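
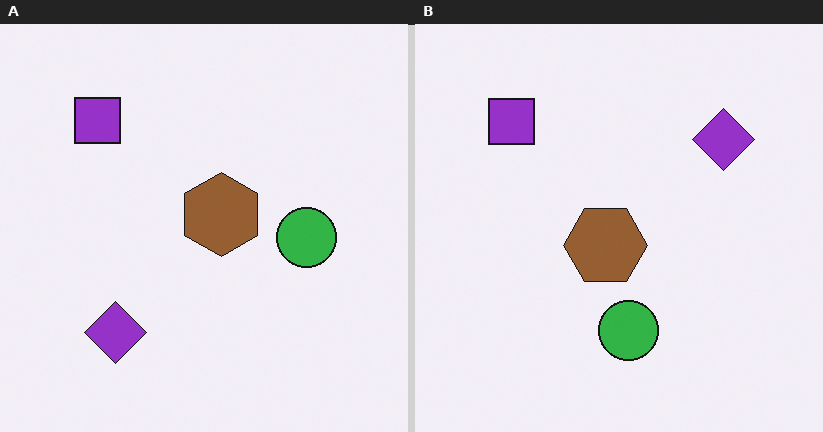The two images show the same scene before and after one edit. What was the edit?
This is the original image transposed (reflected across the top-left ↔ bottom-right diagonal).

Shapes have swapped their row and column positions — what was in the top-right is now in the bottom-left — a diagonal reflection.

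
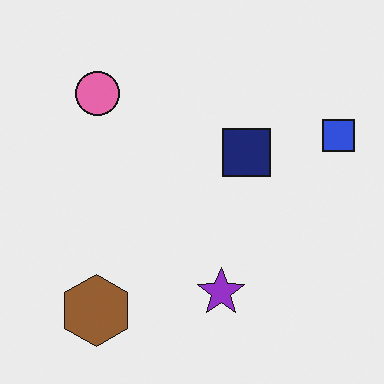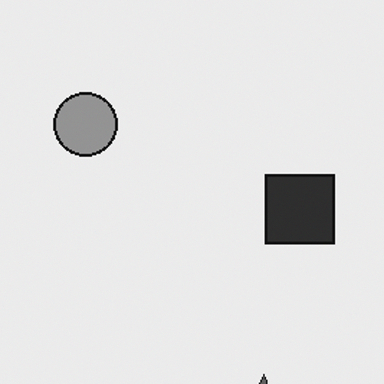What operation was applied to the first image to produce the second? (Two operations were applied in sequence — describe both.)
The second image is the first converted to grayscale, then cropped slightly and scaled back up.

All color is removed — every shape is now a shade of grey. The visible shapes are larger and the field of view is narrower; shapes near the original edges may be partly or wholly outside the frame — a crop-and-rescale.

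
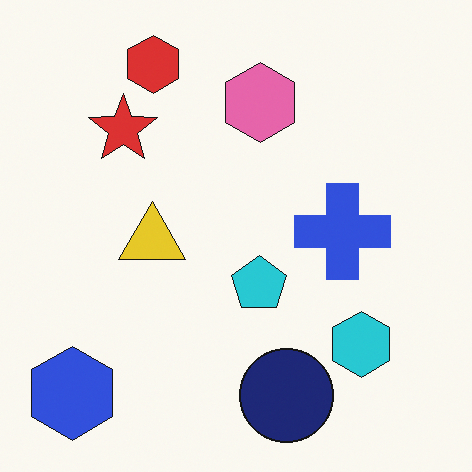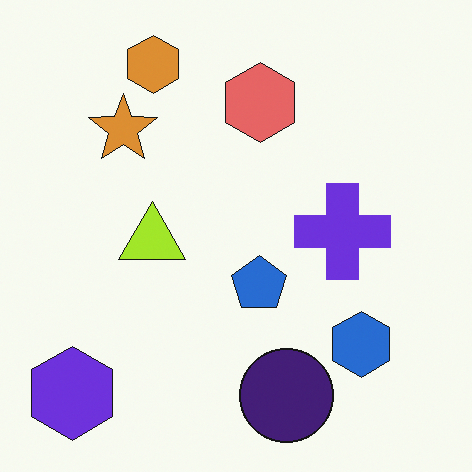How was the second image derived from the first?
It was hue-shifted by a small amount.

Every shape's color has rotated by the same amount around the hue wheel — a uniform hue shift.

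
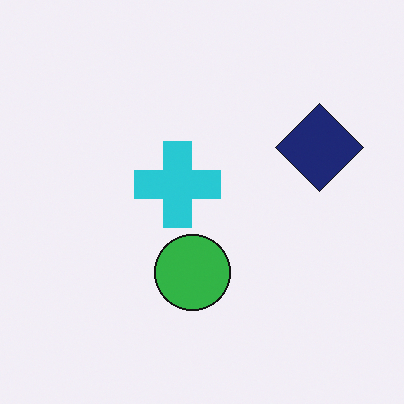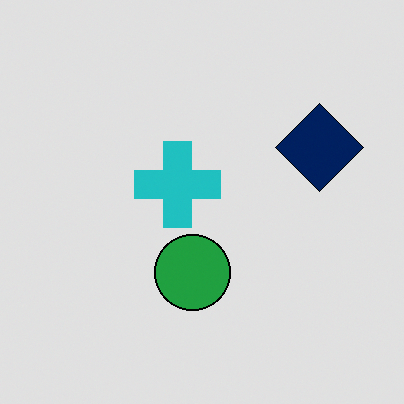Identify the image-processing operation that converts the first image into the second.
The second image is the first posterized to a reduced palette.

Each flat color has snapped to a coarser quantized level — most visibly, the near-white background has dropped to a flat grey.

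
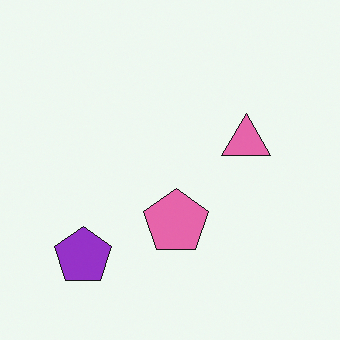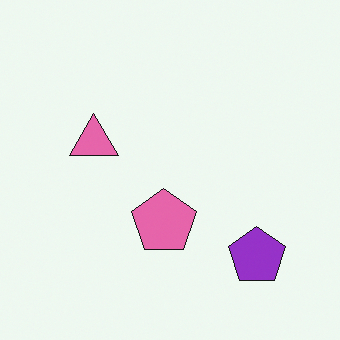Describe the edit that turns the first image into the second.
Flipped horizontally (left ↔ right).

The purple pentagon is in the bottom-left of the first image and the bottom-right of the second — shapes on opposite sides of the vertical midline have swapped in a mirror flip.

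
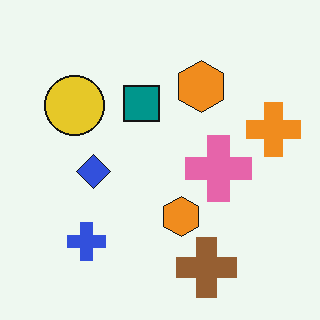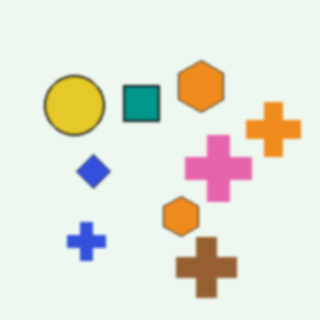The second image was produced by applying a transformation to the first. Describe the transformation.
The second image is the first lightly blurred.

Shape edges and outlines are uniformly softened across the whole image.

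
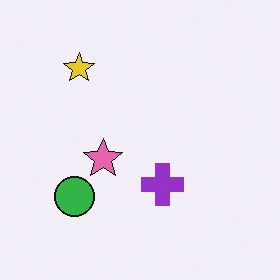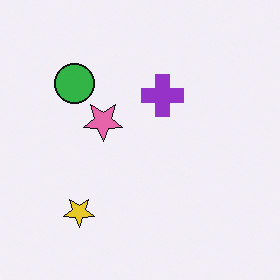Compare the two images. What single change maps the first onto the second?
Flipped vertically (top ↔ bottom).

The yellow star is in the top-left of the first image and the bottom-left of the second — shapes on opposite sides of the horizontal midline have swapped in a mirror flip.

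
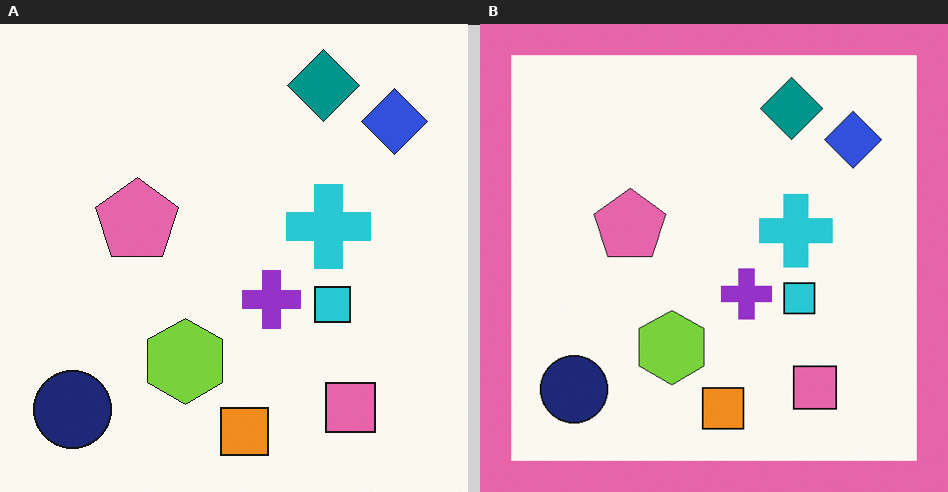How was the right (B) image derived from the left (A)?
It was framed with a pink border.

A solid pink frame runs around the edge of the right (B) image, with the content slightly shrunk inside it.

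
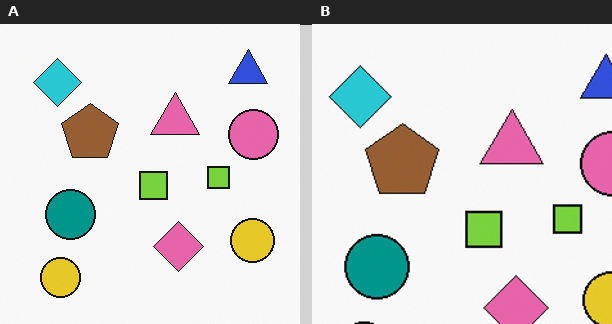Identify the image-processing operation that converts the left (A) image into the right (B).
The right (B) image is the left (A) cropped to a modestly smaller region and rescaled.

The visible shapes are larger and the field of view is narrower; shapes near the original edges may be partly or wholly outside the frame — a crop-and-rescale.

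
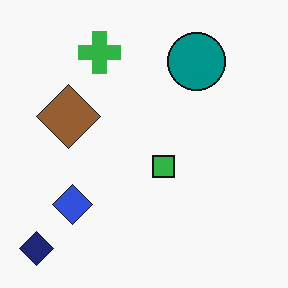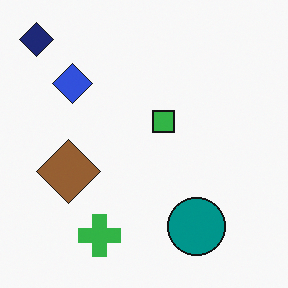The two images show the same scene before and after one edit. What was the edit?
The image was flipped vertically (top ↔ bottom).

The navy diamond is in the bottom-left of the first image and the top-left of the second — shapes on opposite sides of the horizontal midline have swapped in a mirror flip.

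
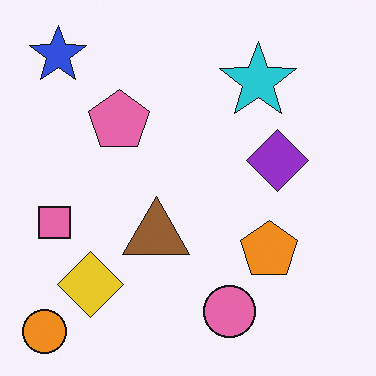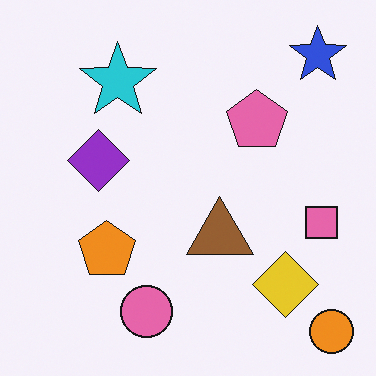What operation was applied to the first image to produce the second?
The transformation is: flipped horizontally (left ↔ right).

The orange circle is in the bottom-left of the first image and the bottom-right of the second — shapes on opposite sides of the vertical midline have swapped in a mirror flip.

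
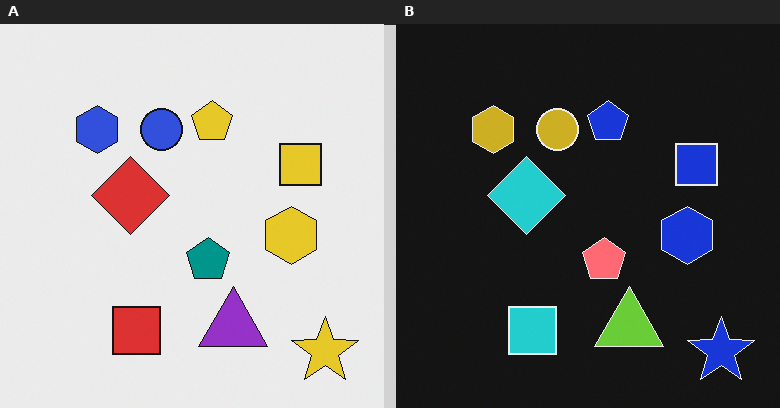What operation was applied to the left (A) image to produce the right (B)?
The image was color-inverted (negative).

The light background has become dark and every shape's color is its complement — a photographic negative.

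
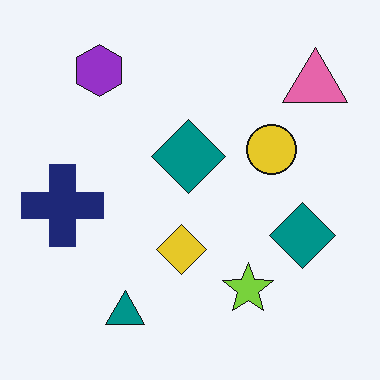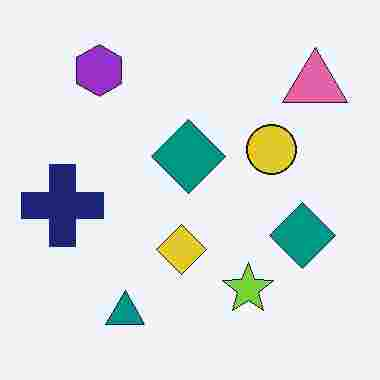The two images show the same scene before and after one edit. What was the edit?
It was degraded with heavy JPEG compression.

Blocky 8×8 compression artifacts appear around shape edges and the flat background shows ringing — characteristic JPEG degradation.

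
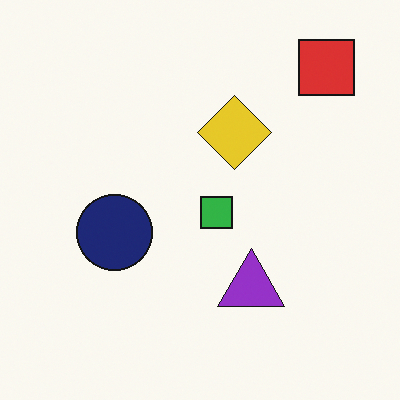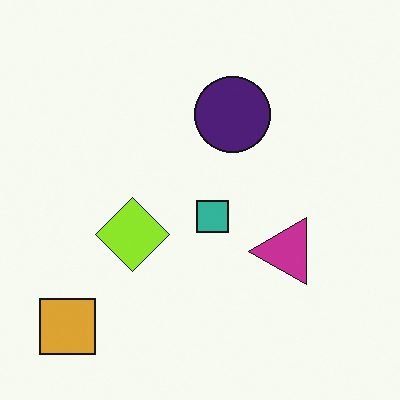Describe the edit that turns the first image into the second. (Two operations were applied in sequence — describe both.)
This is the original image transposed (reflected across the top-left ↔ bottom-right diagonal), then hue-shifted by a small amount.

Shapes have swapped their row and column positions — what was in the top-right is now in the bottom-left — a diagonal reflection. Every shape's color has rotated by the same amount around the hue wheel — a uniform hue shift.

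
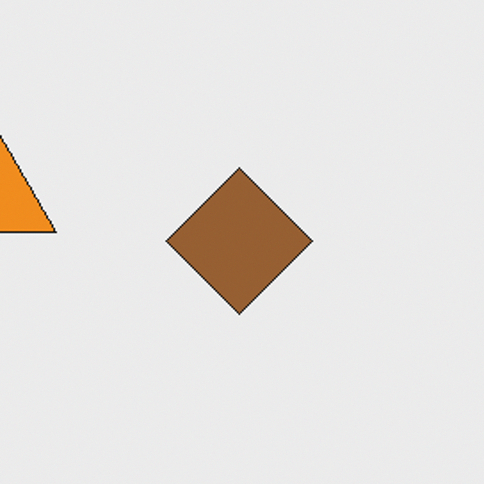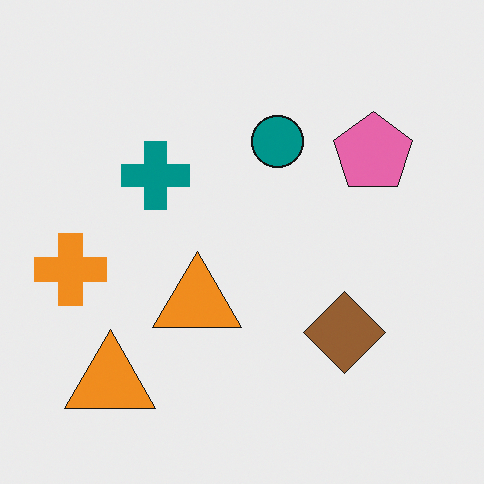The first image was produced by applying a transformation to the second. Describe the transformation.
It was cropped to a noticeably smaller region and rescaled.

The visible shapes are larger and the field of view is narrower; shapes near the original edges may be partly or wholly outside the frame — a crop-and-rescale.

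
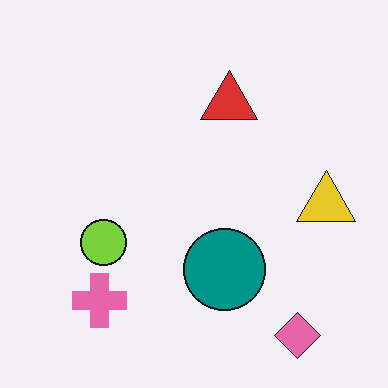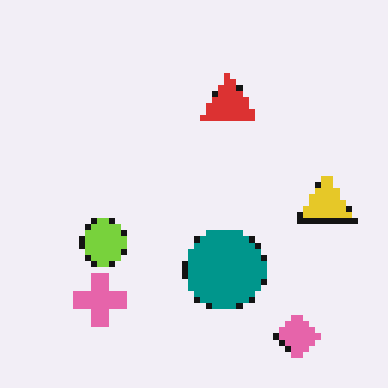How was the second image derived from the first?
The transformation is: moderately pixelated.

Shapes are reduced to large square blocks; fine edges and outlines are lost — a downscale-then-upscale (mosaic) effect.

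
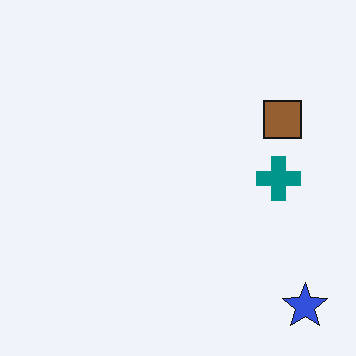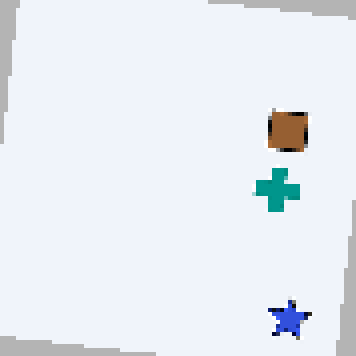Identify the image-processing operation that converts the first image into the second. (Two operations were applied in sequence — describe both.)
Rotated clockwise by a slight angle, then mildly pixelated.

Every shape is tilted by the same angle and the image corners show triangular fill wedges — a whole-image rotation by a non-right angle. Shapes are reduced to large square blocks; fine edges and outlines are lost — a downscale-then-upscale (mosaic) effect.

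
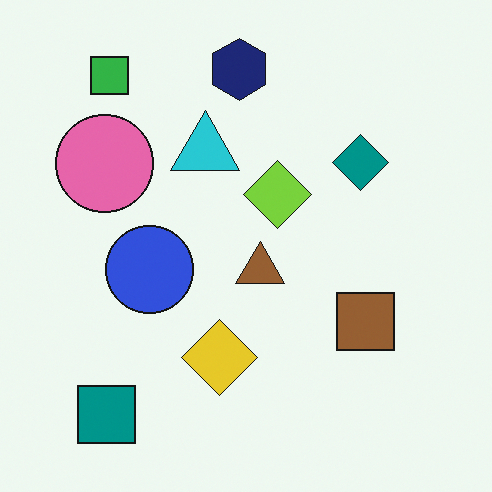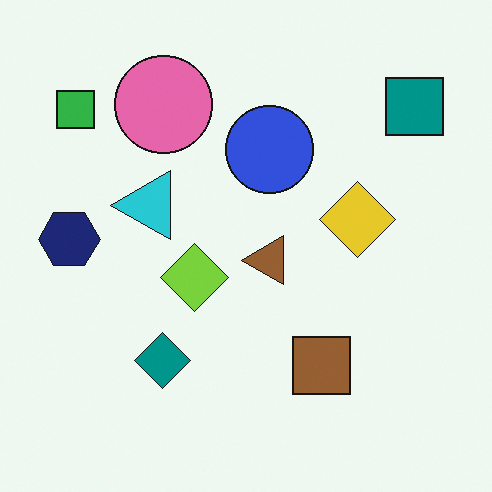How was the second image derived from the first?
The image was transposed (reflected across the top-left ↔ bottom-right diagonal).

Shapes have swapped their row and column positions — what was in the top-right is now in the bottom-left — a diagonal reflection.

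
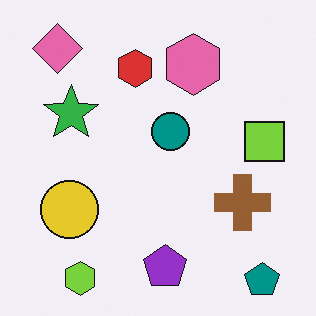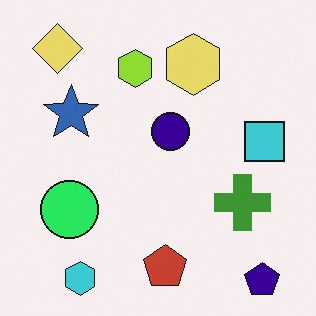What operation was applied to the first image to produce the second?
Hue-shifted noticeably.

Every shape's color has rotated by the same amount around the hue wheel — a uniform hue shift.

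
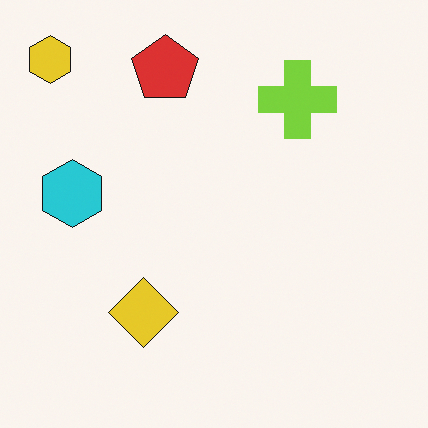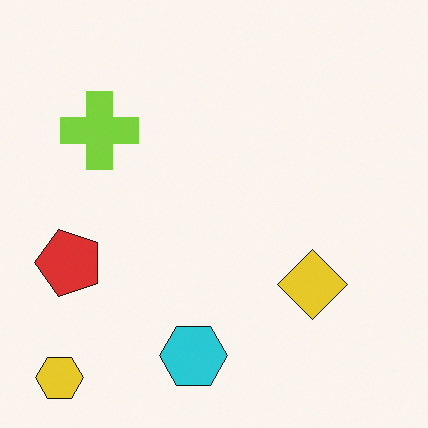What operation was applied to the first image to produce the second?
The transformation is: rotated 90° counter-clockwise.

The yellow hexagon sits in the top-left of the first image and the bottom-left of the second — consistent with a whole-image 90° counter-clockwise rotation.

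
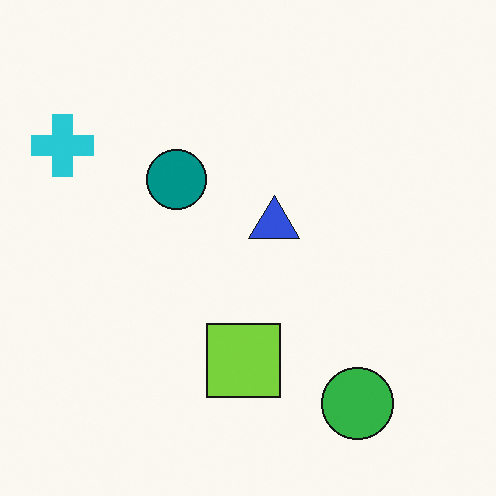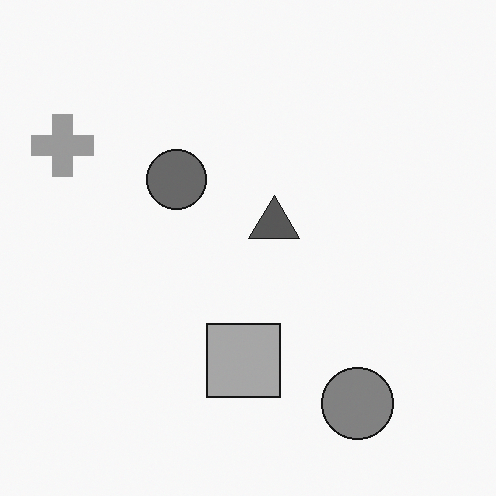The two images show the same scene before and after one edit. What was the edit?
It was converted to grayscale.

All color is removed — every shape is now a shade of grey.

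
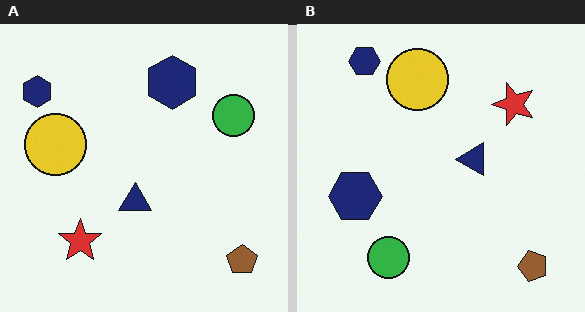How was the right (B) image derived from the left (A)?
This is the original image transposed (reflected across the top-left ↔ bottom-right diagonal).

Shapes have swapped their row and column positions — what was in the top-right is now in the bottom-left — a diagonal reflection.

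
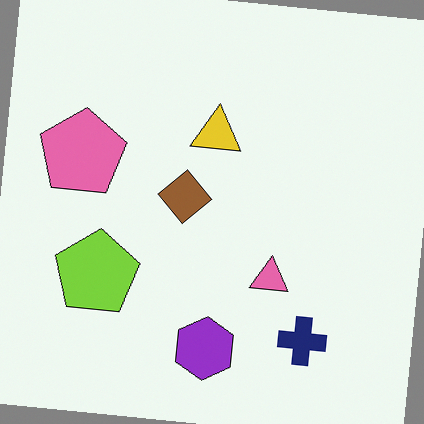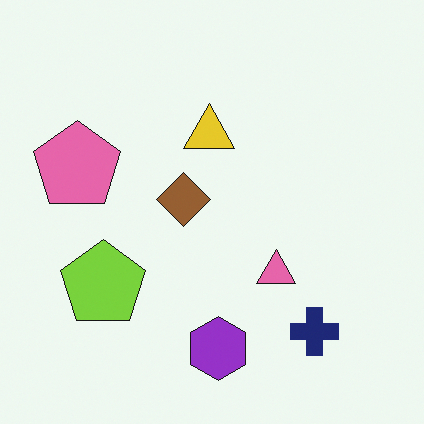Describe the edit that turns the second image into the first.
This is the original image rotated clockwise by a small amount.

Every shape is tilted by the same angle and the image corners show triangular fill wedges — a whole-image rotation by a non-right angle.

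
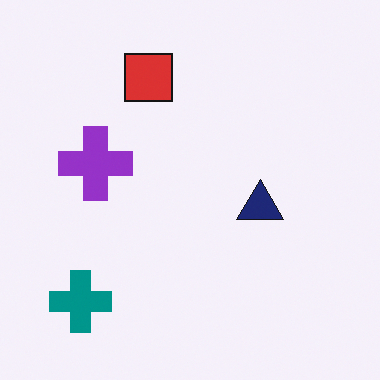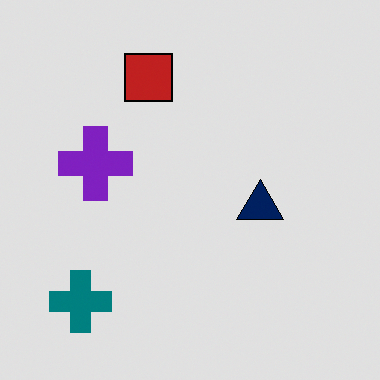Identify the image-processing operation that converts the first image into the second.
The image was moderately posterized.

Each flat color has snapped to a coarser quantized level — most visibly, the near-white background has dropped to a flat grey.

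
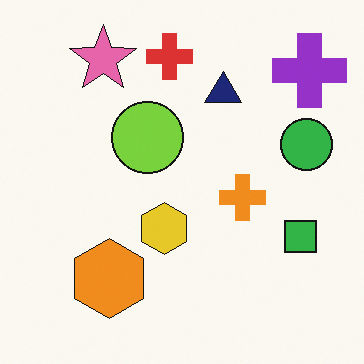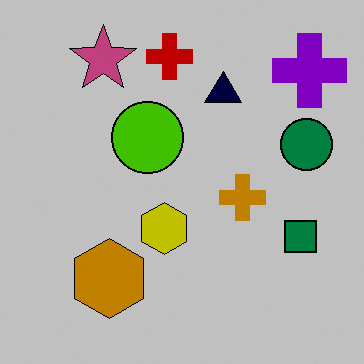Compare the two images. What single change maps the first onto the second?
The image was heavily posterized to just a handful of flat colors.

Each flat color has snapped to a coarser quantized level — most visibly, the near-white background has dropped to a flat grey.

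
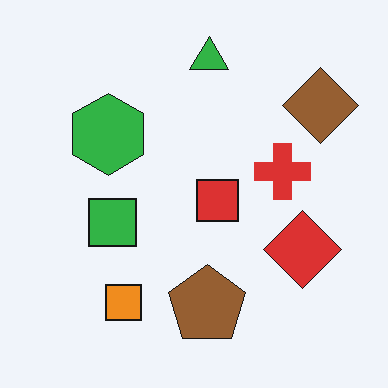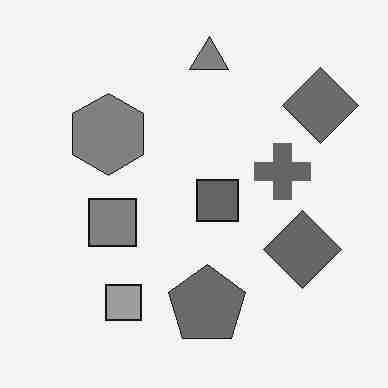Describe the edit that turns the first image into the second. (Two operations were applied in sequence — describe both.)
This is the original image converted to grayscale, then heavily JPEG-compressed with obvious blocking artifacts.

All color is removed — every shape is now a shade of grey. Blocky 8×8 compression artifacts appear around shape edges and the flat background shows ringing — characteristic JPEG degradation.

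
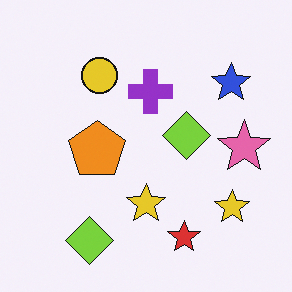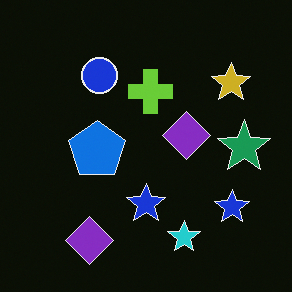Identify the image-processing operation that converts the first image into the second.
The second image is the first color-inverted (negative).

The light background has become dark and every shape's color is its complement — a photographic negative.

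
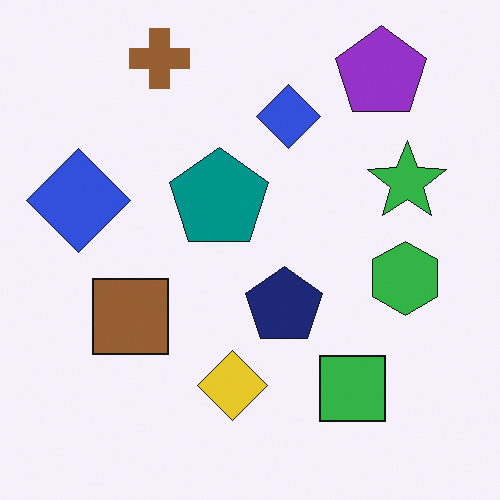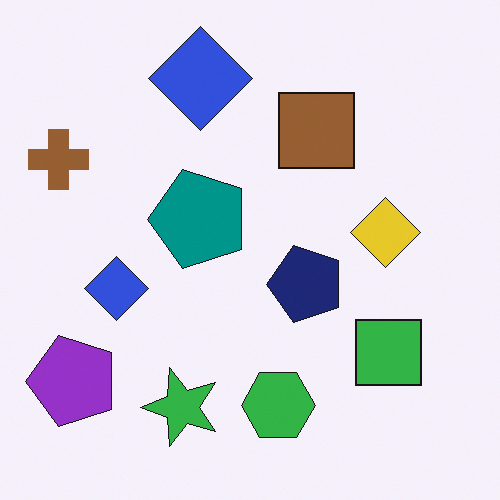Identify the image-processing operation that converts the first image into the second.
Transposed (reflected across the top-left ↔ bottom-right diagonal).

Shapes have swapped their row and column positions — what was in the top-right is now in the bottom-left — a diagonal reflection.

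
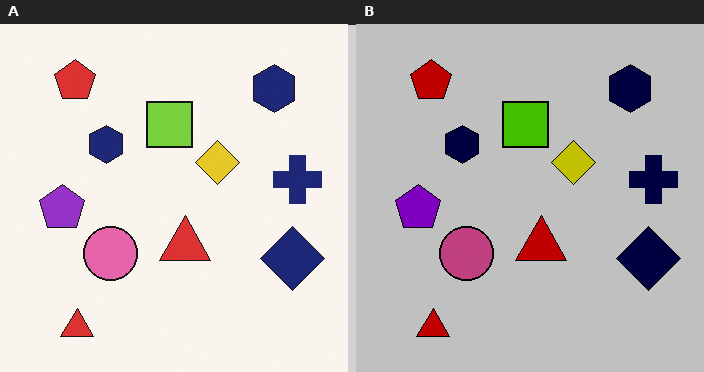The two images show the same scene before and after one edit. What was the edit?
The image was heavily posterized to just a handful of flat colors.

Each flat color has snapped to a coarser quantized level — most visibly, the near-white background has dropped to a flat grey.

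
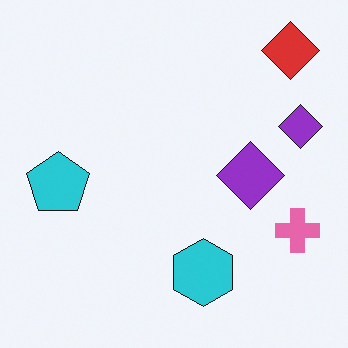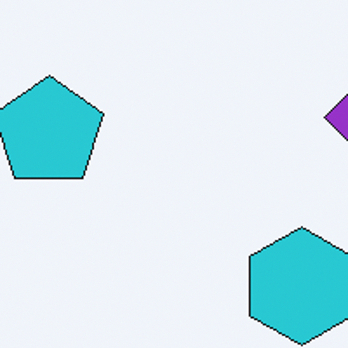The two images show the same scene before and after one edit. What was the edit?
This is the original image cropped to a noticeably smaller region and rescaled.

The visible shapes are larger and the field of view is narrower; shapes near the original edges may be partly or wholly outside the frame — a crop-and-rescale.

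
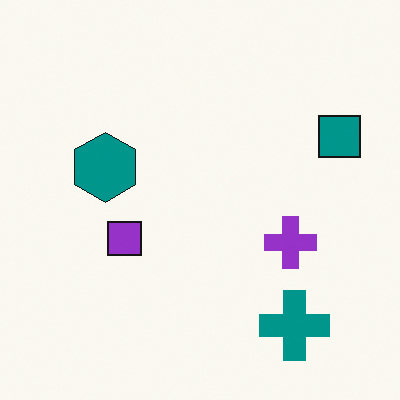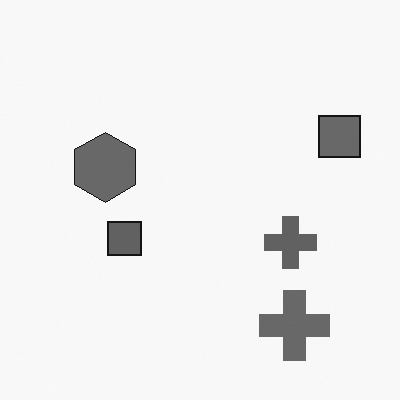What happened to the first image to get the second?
It was converted to grayscale.

All color is removed — every shape is now a shade of grey.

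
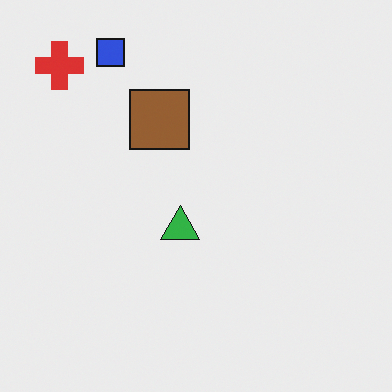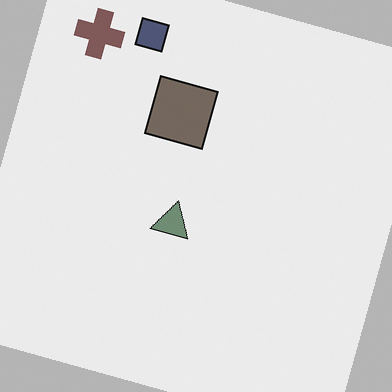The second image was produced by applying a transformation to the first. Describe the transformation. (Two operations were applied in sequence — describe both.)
Rotated clockwise by a clearly visible amount, then heavily desaturated.

Every shape is tilted by the same angle and the image corners show triangular fill wedges — a whole-image rotation by a non-right angle. All colors are more muted and greyish — a global saturation change.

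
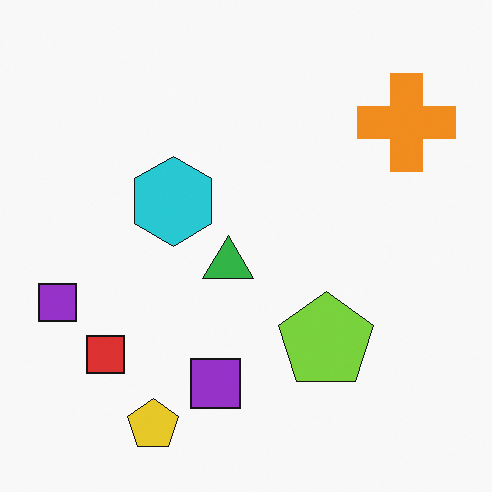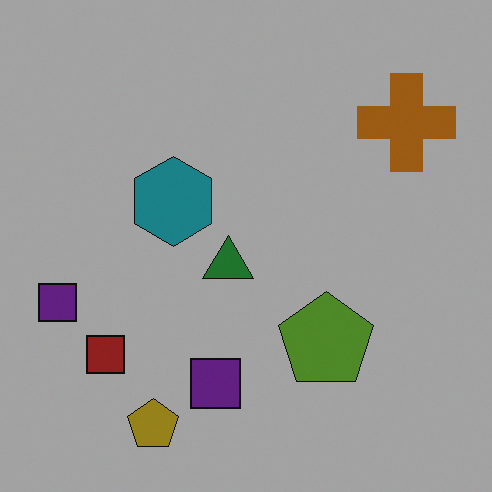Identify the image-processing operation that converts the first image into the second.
This is the original image noticeably darkened.

Every pixel — background and shapes alike — is uniformly darkened.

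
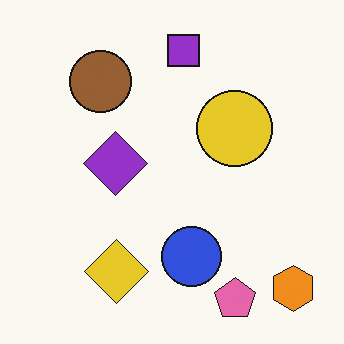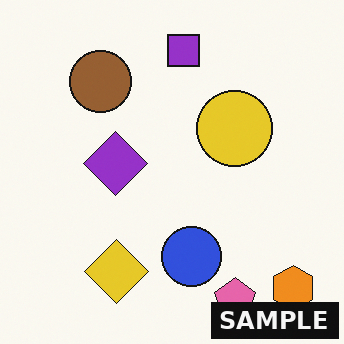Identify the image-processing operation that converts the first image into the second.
The second image is the first watermarked with the text "SAMPLE" in the lower-right corner.

A dark label reading "SAMPLE" appears in the lower-right corner.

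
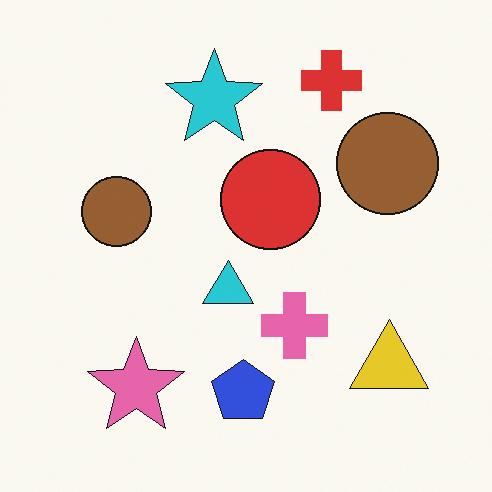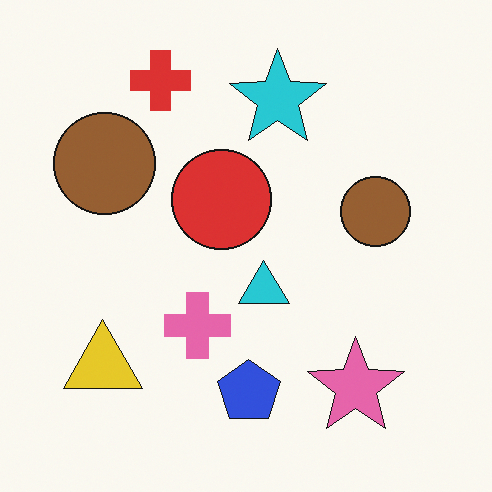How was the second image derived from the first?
It was flipped horizontally (left ↔ right).

The yellow triangle is in the bottom-right of the first image and the bottom-left of the second — shapes on opposite sides of the vertical midline have swapped in a mirror flip.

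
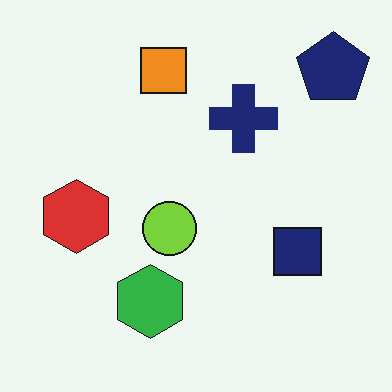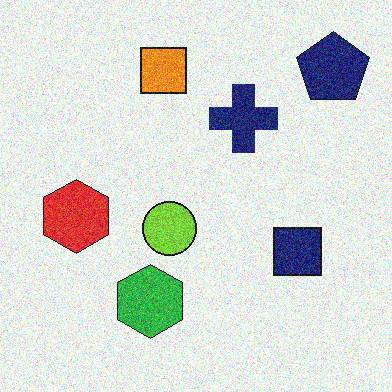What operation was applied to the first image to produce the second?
The transformation is: degraded with moderate additive noise.

Random speckle covers the whole image, including the flat background.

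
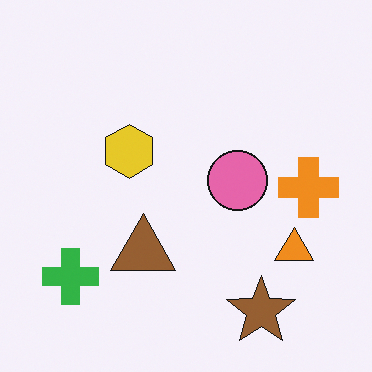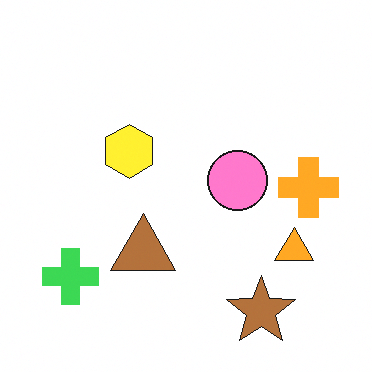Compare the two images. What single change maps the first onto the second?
It was brightened a little.

Every pixel — background and shapes alike — is uniformly brightened.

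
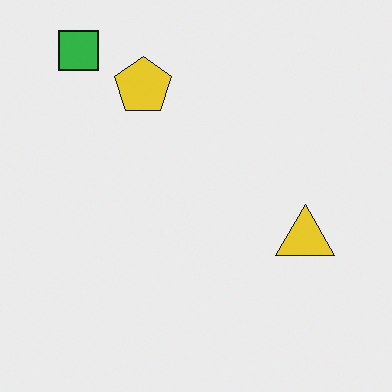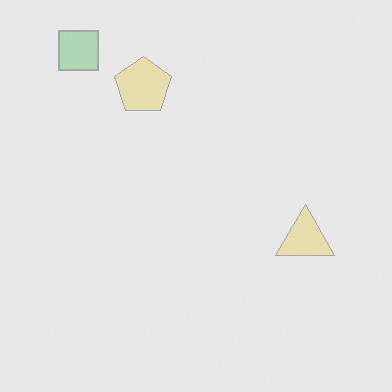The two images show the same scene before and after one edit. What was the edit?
It was washed out (contrast reduced).

Tones are pushed toward mid-grey across the whole image — a global contrast change.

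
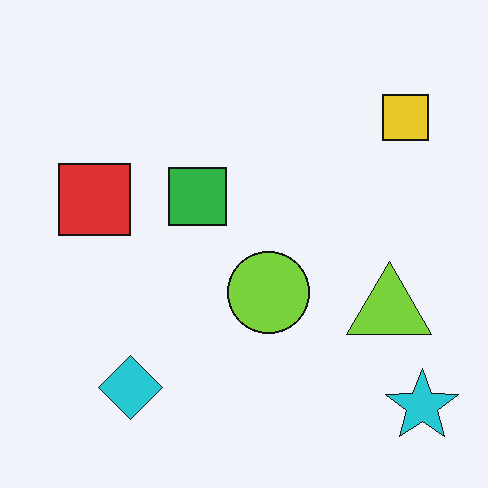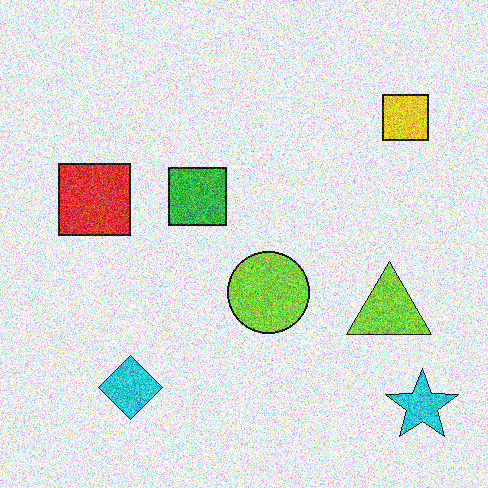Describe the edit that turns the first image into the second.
The transformation is: degraded with a thick layer of grain.

Random speckle covers the whole image, including the flat background.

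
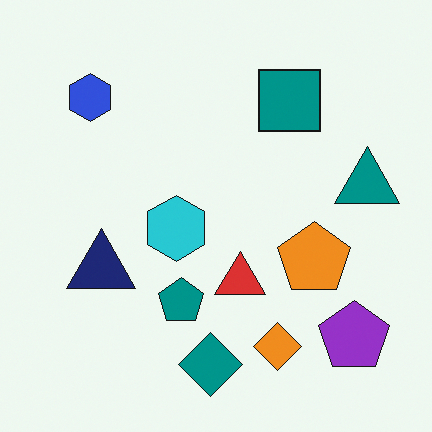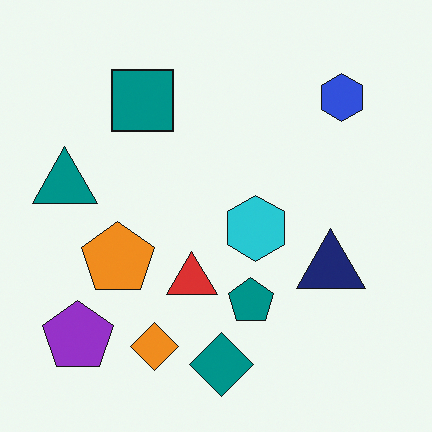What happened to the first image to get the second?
Flipped horizontally (left ↔ right).

The teal triangle is in the right of the first image and the left of the second — shapes on opposite sides of the vertical midline have swapped in a mirror flip.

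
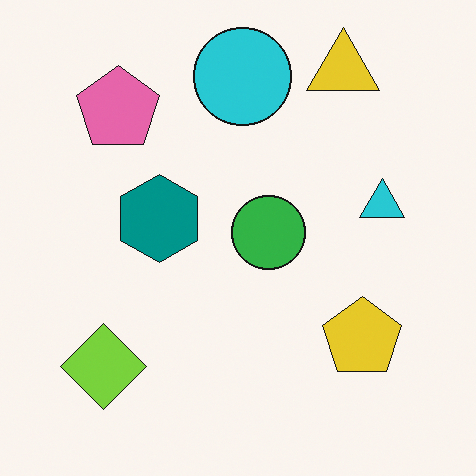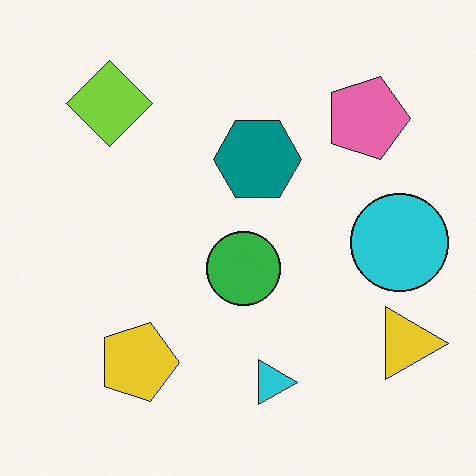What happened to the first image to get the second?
It was rotated 90° clockwise.

The yellow triangle sits in the top-right of the first image and the bottom-right of the second — consistent with a whole-image 90° clockwise rotation.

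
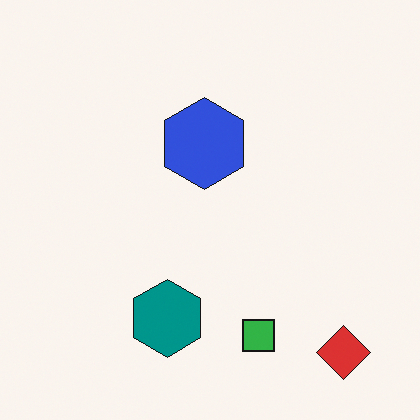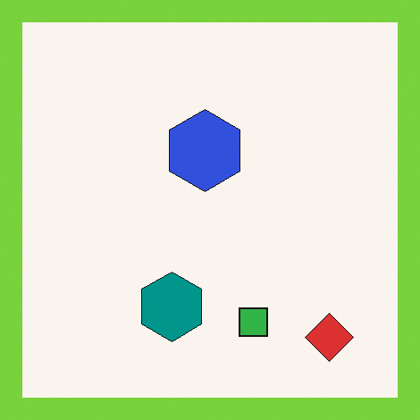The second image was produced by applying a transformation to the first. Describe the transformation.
Framed with a lime border.

A solid lime frame runs around the edge of the second image, with the content slightly shrunk inside it.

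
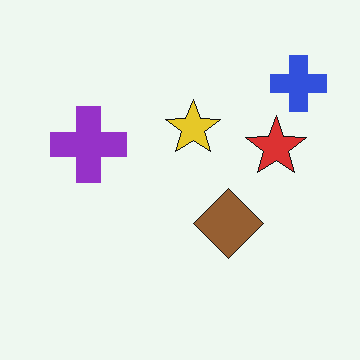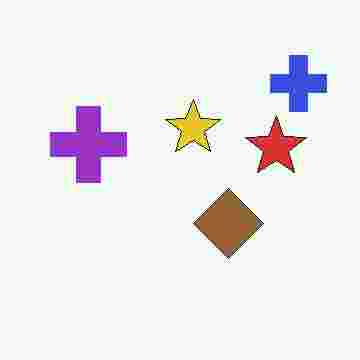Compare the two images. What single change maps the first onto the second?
This is the original image heavily JPEG-compressed with obvious blocking artifacts.

Blocky 8×8 compression artifacts appear around shape edges and the flat background shows ringing — characteristic JPEG degradation.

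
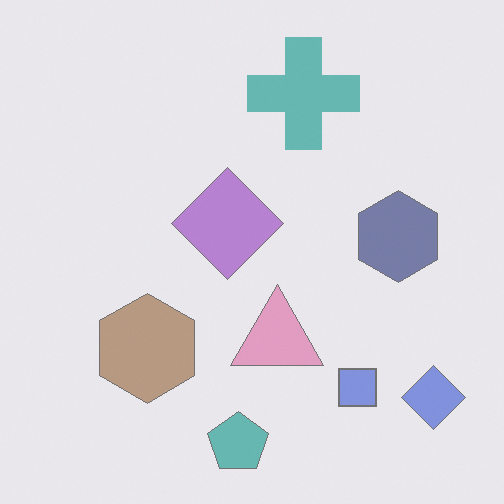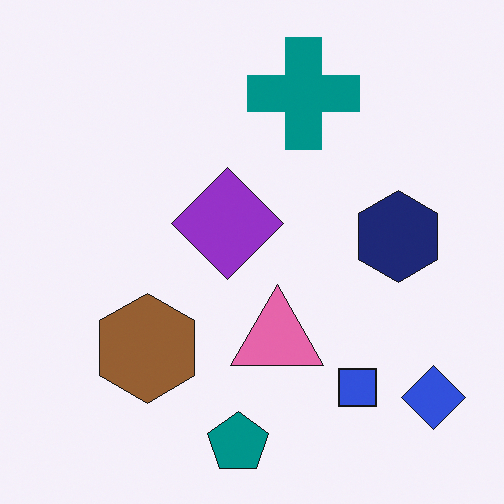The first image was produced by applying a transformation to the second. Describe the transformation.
The transformation is: given much lower contrast.

Tones are pushed toward mid-grey across the whole image — a global contrast change.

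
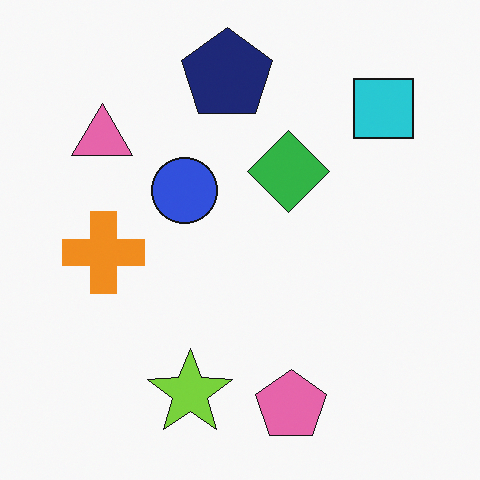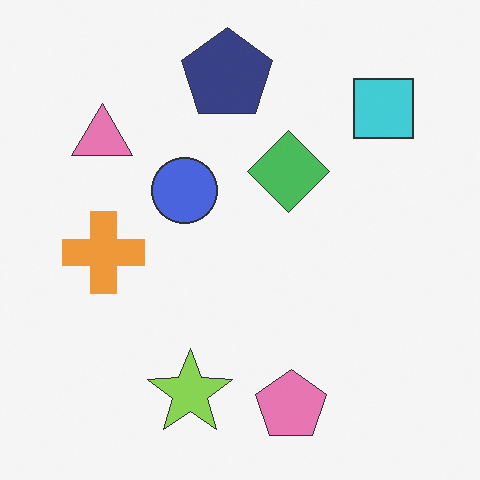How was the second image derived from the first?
The transformation is: given slightly reduced contrast.

Tones are pushed toward mid-grey across the whole image — a global contrast change.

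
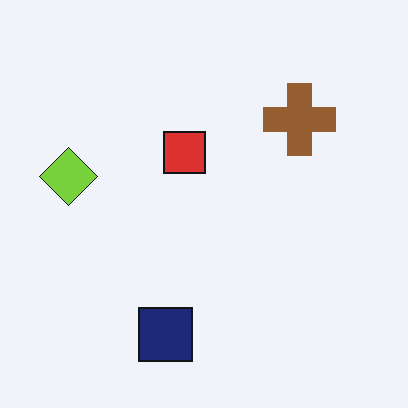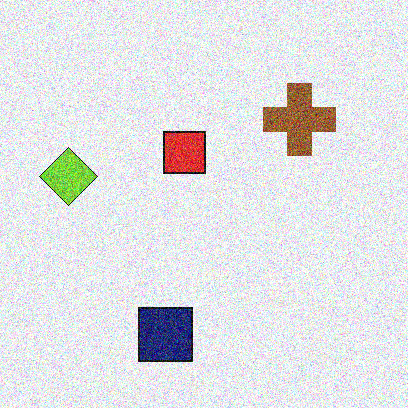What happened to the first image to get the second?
It was degraded with heavy additive noise.

Random speckle covers the whole image, including the flat background.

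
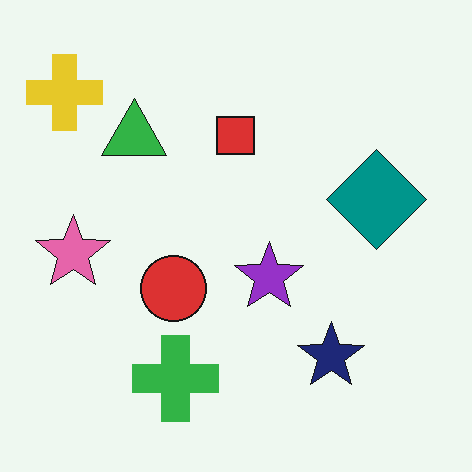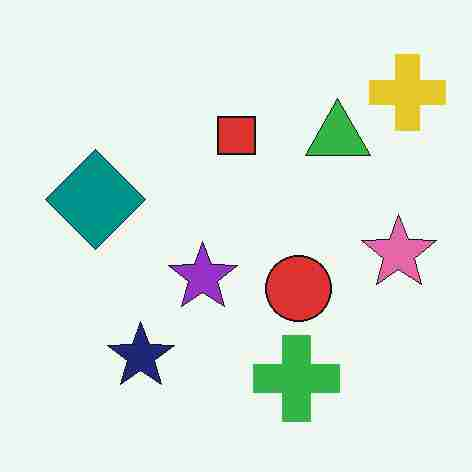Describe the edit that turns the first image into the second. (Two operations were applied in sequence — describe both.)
This is the original image flipped horizontally (left ↔ right), then degraded with heavy JPEG compression.

The yellow cross is in the top-left of the first image and the top-right of the second — shapes on opposite sides of the vertical midline have swapped in a mirror flip. Blocky 8×8 compression artifacts appear around shape edges and the flat background shows ringing — characteristic JPEG degradation.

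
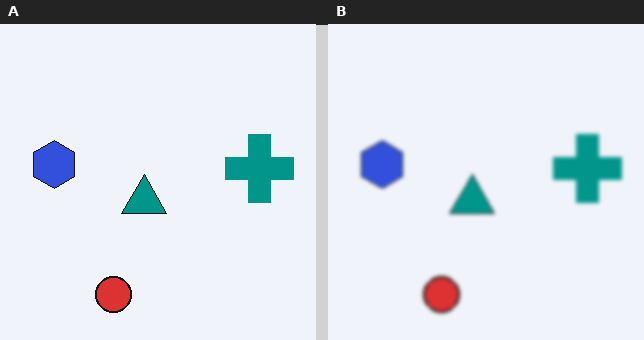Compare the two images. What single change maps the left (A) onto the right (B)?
The right (B) image is the left (A) slightly softened.

Shape edges and outlines are uniformly softened across the whole image.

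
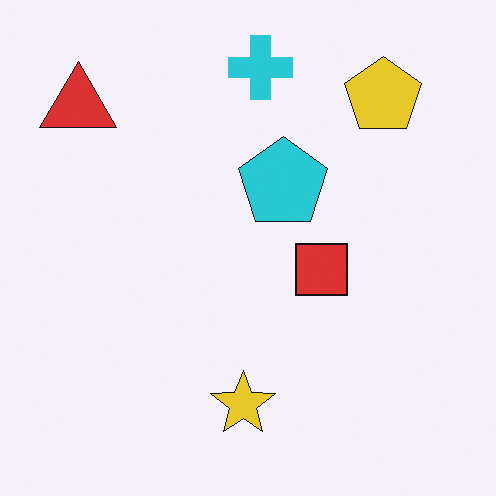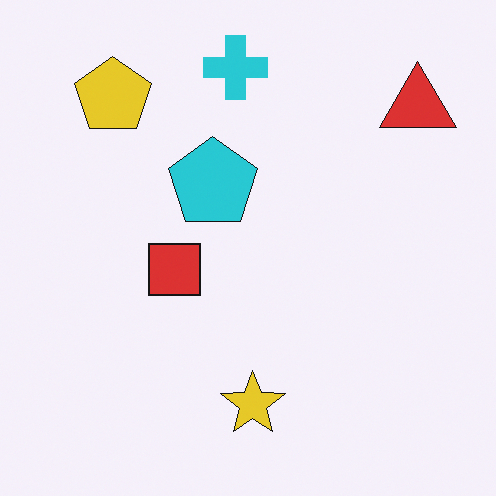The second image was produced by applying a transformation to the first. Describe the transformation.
The second image is the first flipped horizontally (left ↔ right).

The red triangle is in the top-left of the first image and the top-right of the second — shapes on opposite sides of the vertical midline have swapped in a mirror flip.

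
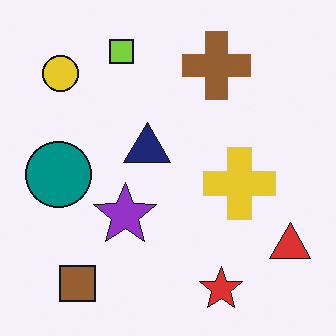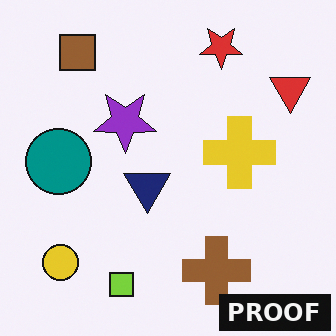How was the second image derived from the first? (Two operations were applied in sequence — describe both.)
It was flipped vertically (top ↔ bottom), then watermarked with the text "PROOF" in the lower-right corner.

The red star is in the bottom of the first image and the top of the second — shapes on opposite sides of the horizontal midline have swapped in a mirror flip. A dark label reading "PROOF" appears in the lower-right corner.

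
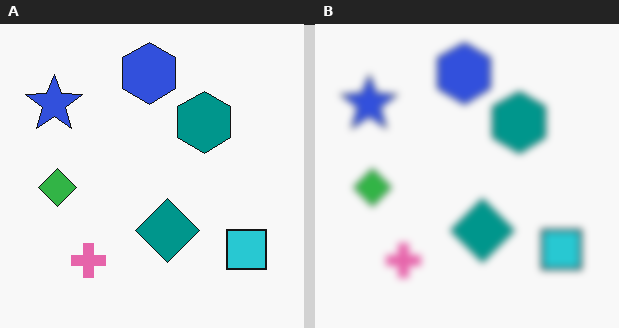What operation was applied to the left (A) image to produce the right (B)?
The right (B) image is the left (A) moderately blurred.

Shape edges and outlines are uniformly softened across the whole image.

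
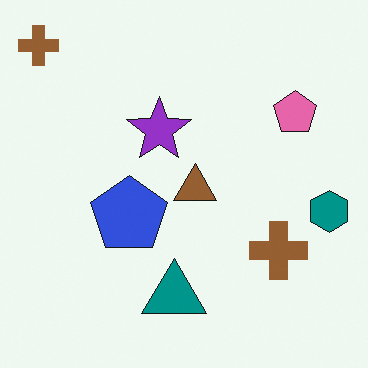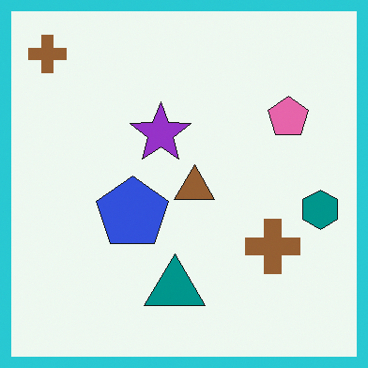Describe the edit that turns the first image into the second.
The second image is the first framed with a cyan border.

A solid cyan frame runs around the edge of the second image, with the content slightly shrunk inside it.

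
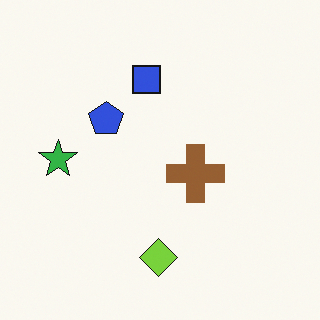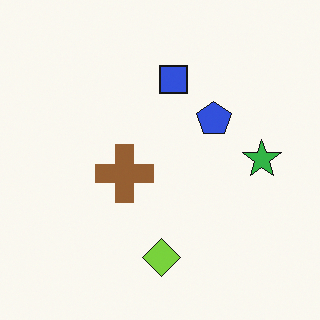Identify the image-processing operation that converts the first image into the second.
It was flipped horizontally (left ↔ right).

The green star is in the left of the first image and the right of the second — shapes on opposite sides of the vertical midline have swapped in a mirror flip.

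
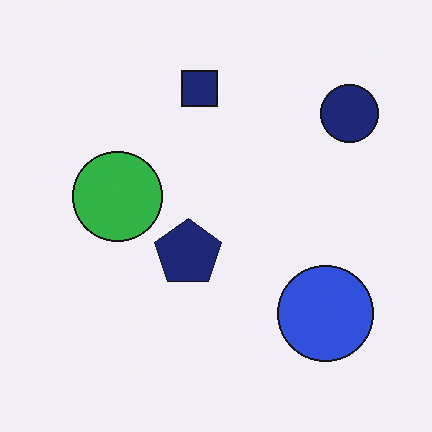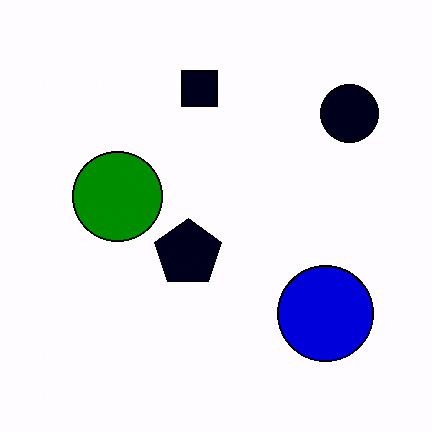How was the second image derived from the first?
The image was given much higher contrast.

Tones are pushed away from mid-grey across the whole image — a global contrast change.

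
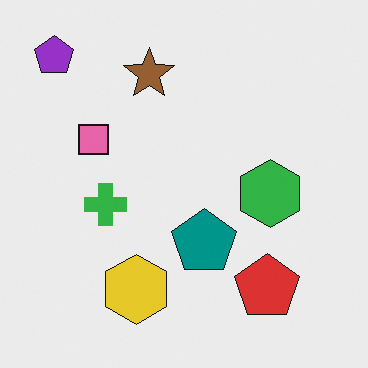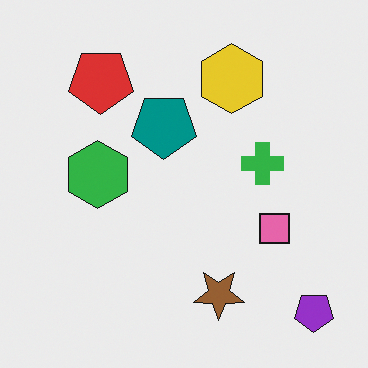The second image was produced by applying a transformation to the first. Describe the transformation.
The transformation is: rotated 180°.

The purple pentagon sits in the top-left of the first image and the bottom-right of the second — consistent with a whole-image 180° rotation.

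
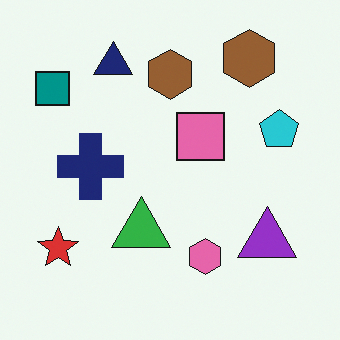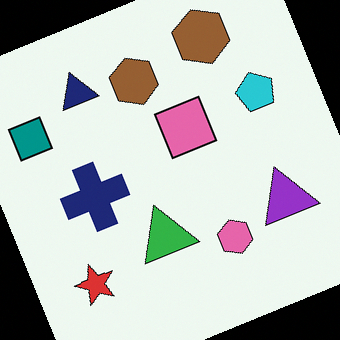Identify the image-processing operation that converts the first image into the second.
The image was rotated counter-clockwise by a clearly visible amount.

Every shape is tilted by the same angle and the image corners show triangular fill wedges — a whole-image rotation by a non-right angle.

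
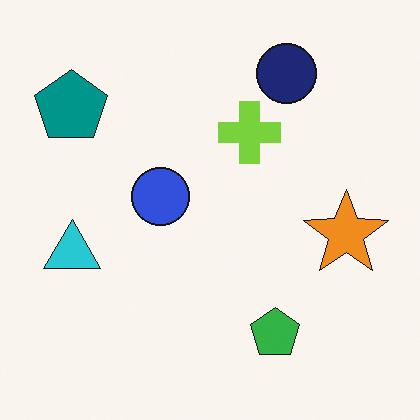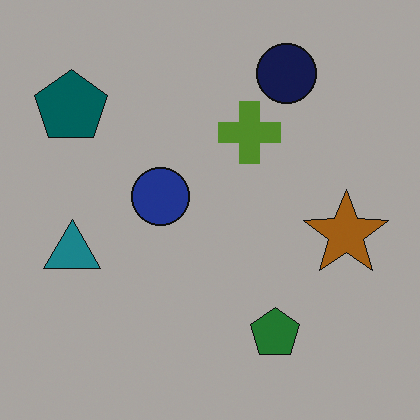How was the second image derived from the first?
It was substantially darkened.

Every pixel — background and shapes alike — is uniformly darkened.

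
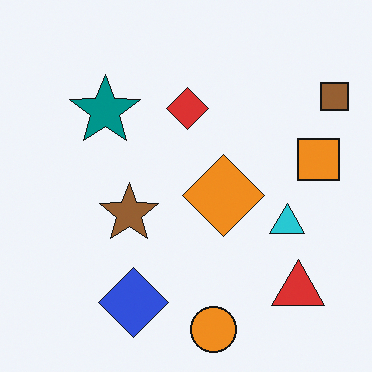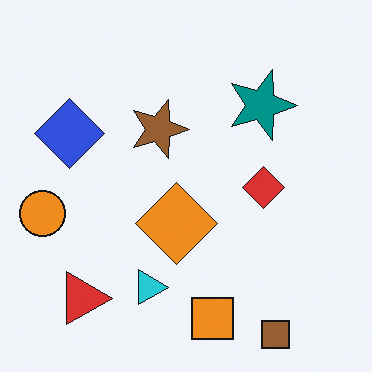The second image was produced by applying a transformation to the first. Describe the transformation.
The image was rotated 90° clockwise.

The brown square sits in the top-right of the first image and the bottom-right of the second — consistent with a whole-image 90° clockwise rotation.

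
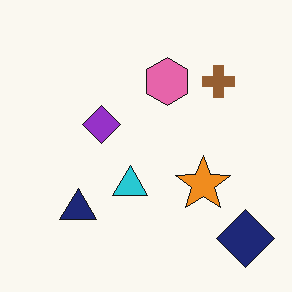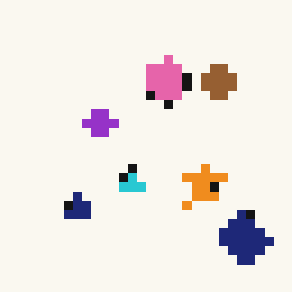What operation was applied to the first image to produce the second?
The image was coarsely pixelated.

Shapes are reduced to large square blocks; fine edges and outlines are lost — a downscale-then-upscale (mosaic) effect.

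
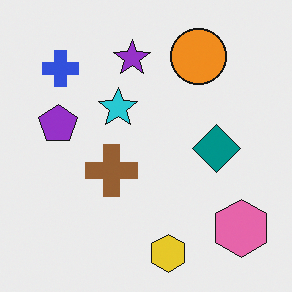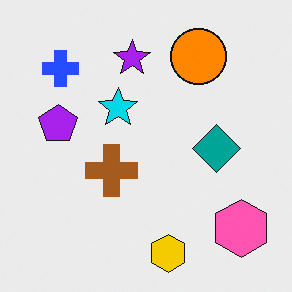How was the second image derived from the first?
Slightly oversaturated.

All colors are more vivid — a global saturation change.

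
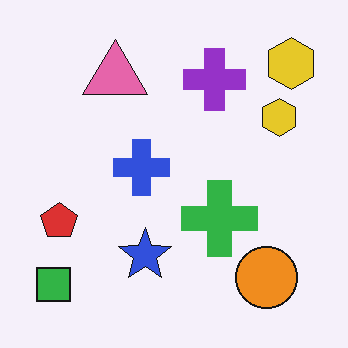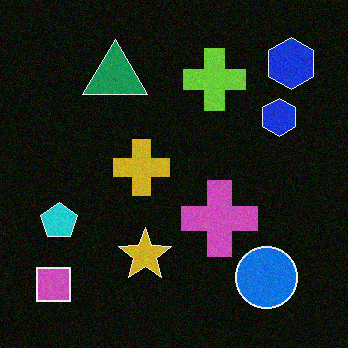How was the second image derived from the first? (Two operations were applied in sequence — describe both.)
The transformation is: color-inverted (negative), then degraded with light additive noise.

The light background has become dark and every shape's color is its complement — a photographic negative. Random speckle covers the whole image, including the flat background.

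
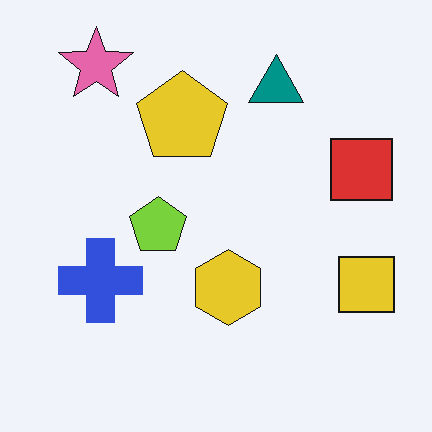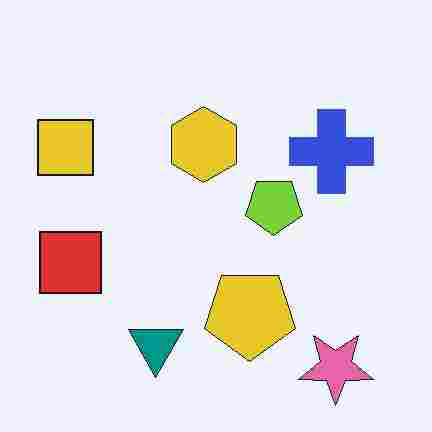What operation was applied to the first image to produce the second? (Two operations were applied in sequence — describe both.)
Rotated 180°, then heavily JPEG-compressed with obvious blocking artifacts.

The pink star sits in the top-left of the first image and the bottom-right of the second — consistent with a whole-image 180° rotation. Blocky 8×8 compression artifacts appear around shape edges and the flat background shows ringing — characteristic JPEG degradation.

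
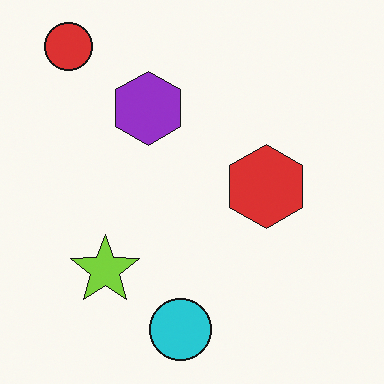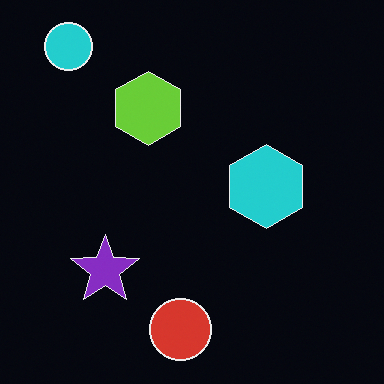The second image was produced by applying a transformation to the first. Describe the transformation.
This is the original image color-inverted (negative).

The light background has become dark and every shape's color is its complement — a photographic negative.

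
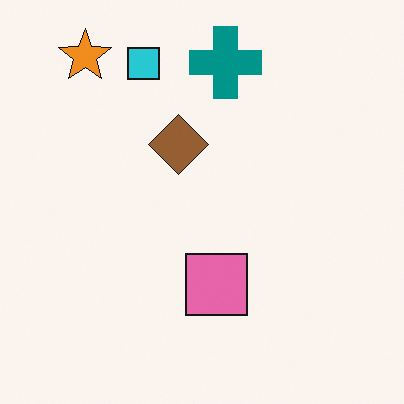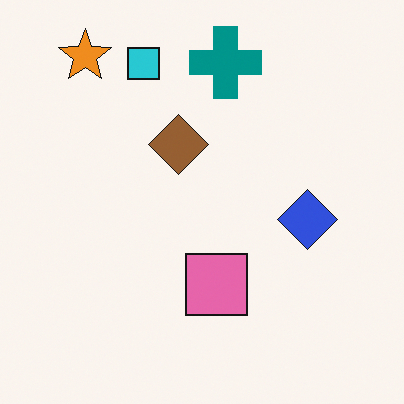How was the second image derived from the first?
This is the original image overlaid with an additional blue diamond.

A blue diamond appears in the second image that is absent from the first.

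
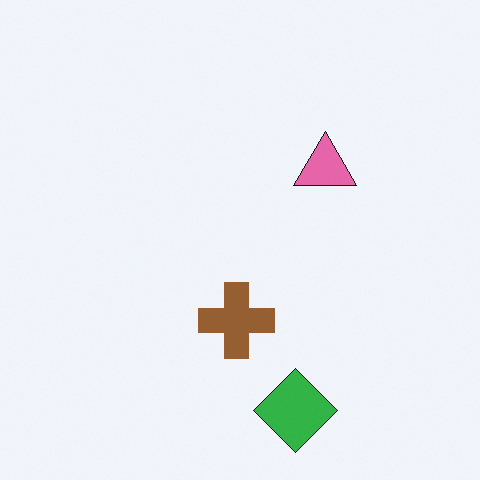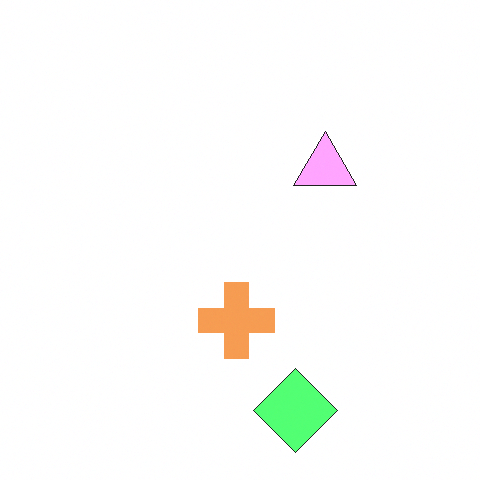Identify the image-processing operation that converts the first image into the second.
It was brightened a lot.

Every pixel — background and shapes alike — is uniformly brightened.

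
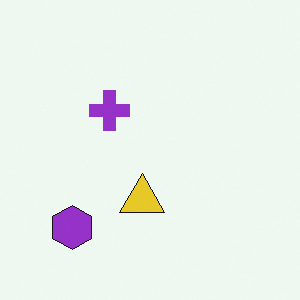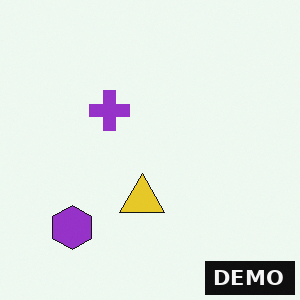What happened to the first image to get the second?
The second image is the first watermarked with the text "DEMO" in the lower-right corner.

A dark label reading "DEMO" appears in the lower-right corner.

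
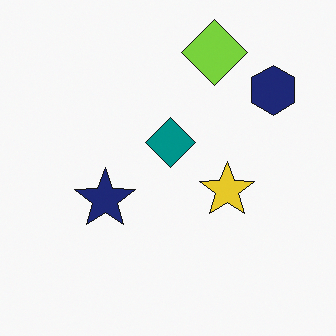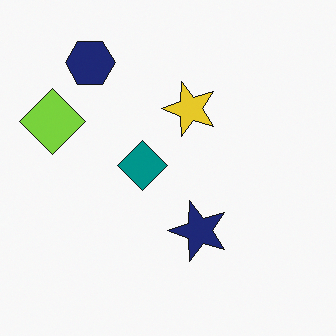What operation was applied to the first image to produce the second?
The transformation is: rotated 90° counter-clockwise.

The navy hexagon sits in the top-right of the first image and the top-left of the second — consistent with a whole-image 90° counter-clockwise rotation.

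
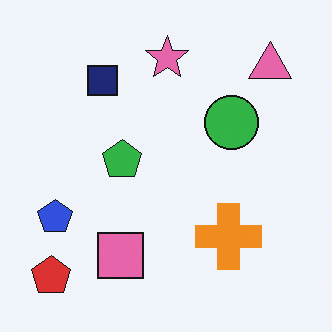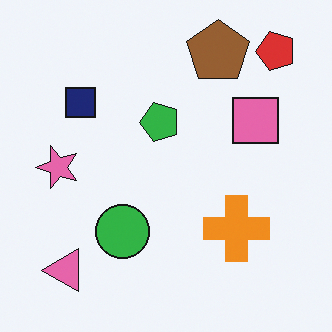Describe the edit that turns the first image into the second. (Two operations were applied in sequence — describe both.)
The transformation is: transposed (reflected across the top-left ↔ bottom-right diagonal), then overlaid with an additional brown pentagon.

Shapes have swapped their row and column positions — what was in the top-right is now in the bottom-left — a diagonal reflection. A brown pentagon appears in the second image that is absent from the first.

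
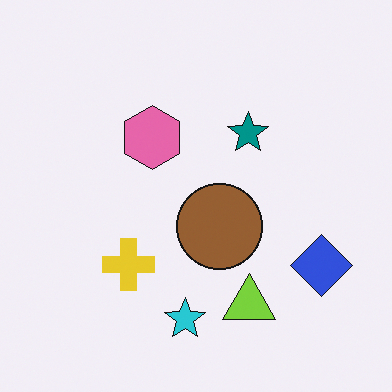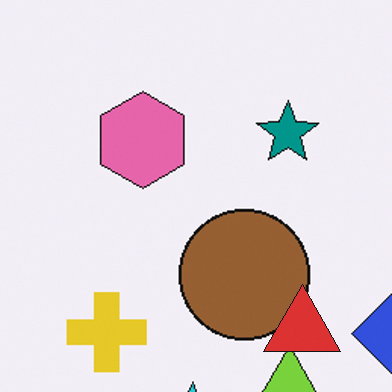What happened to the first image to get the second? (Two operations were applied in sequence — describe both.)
It was cropped to a modestly smaller region and rescaled, then overlaid with an additional red triangle.

The visible shapes are larger and the field of view is narrower; shapes near the original edges may be partly or wholly outside the frame — a crop-and-rescale. A red triangle appears in the second image that is absent from the first.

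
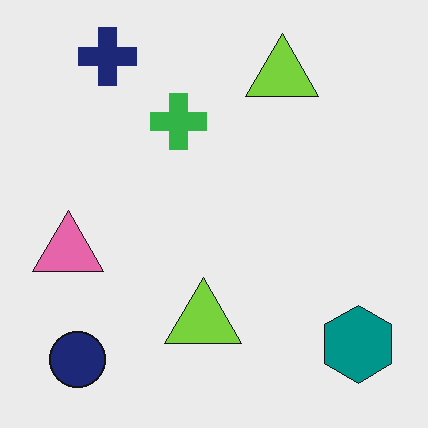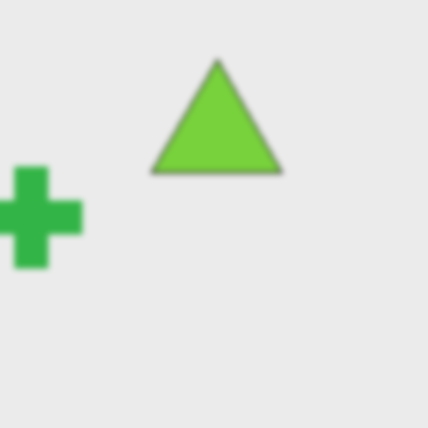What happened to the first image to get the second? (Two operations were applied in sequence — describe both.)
This is the original image cropped tightly and scaled back up, then moderately blurred.

The visible shapes are larger and the field of view is narrower; shapes near the original edges may be partly or wholly outside the frame — a crop-and-rescale. Shape edges and outlines are uniformly softened across the whole image.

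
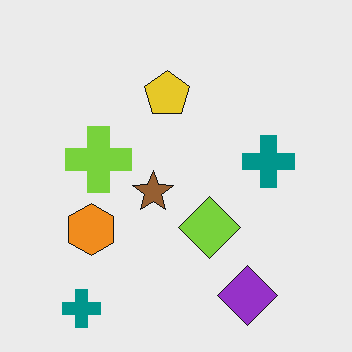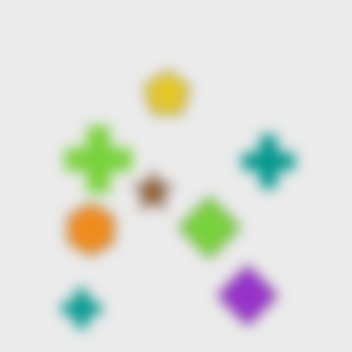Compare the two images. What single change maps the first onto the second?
The second image is the first heavily blurred.

Shape edges and outlines are uniformly softened across the whole image.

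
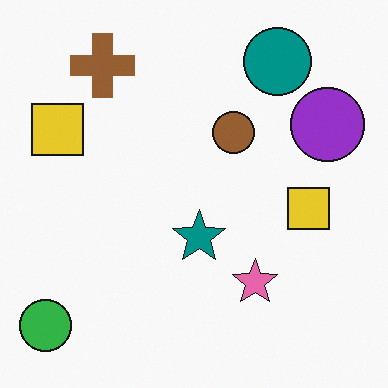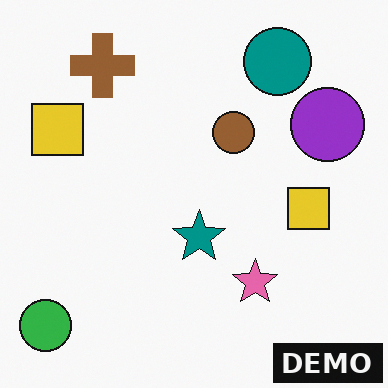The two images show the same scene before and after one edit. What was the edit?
The image was watermarked with the text "DEMO" in the lower-right corner.

A dark label reading "DEMO" appears in the lower-right corner.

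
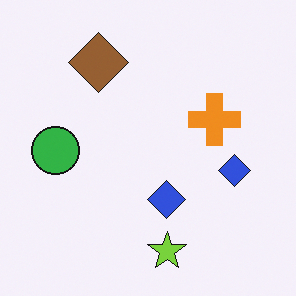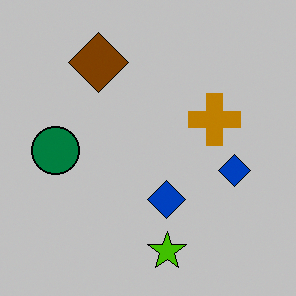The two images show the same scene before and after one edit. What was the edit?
Aggressively posterized.

Each flat color has snapped to a coarser quantized level — most visibly, the near-white background has dropped to a flat grey.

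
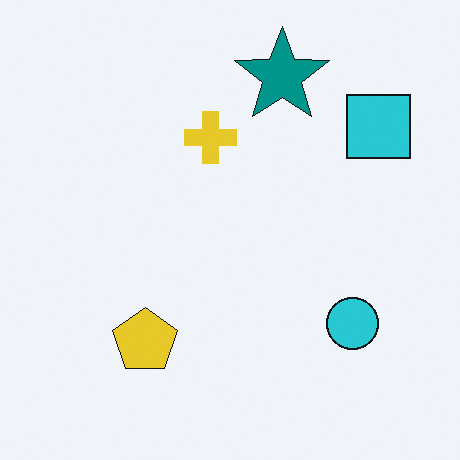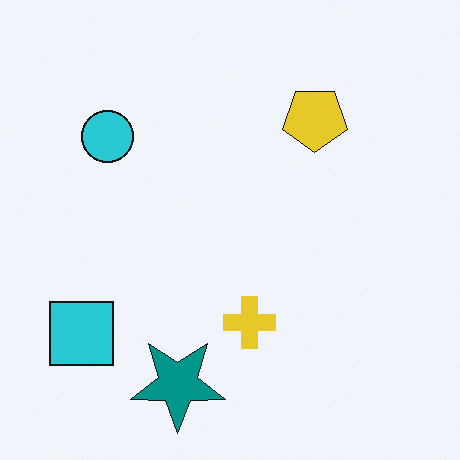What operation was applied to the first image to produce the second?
It was rotated 180°.

The cyan square sits in the top-right of the first image and the bottom-left of the second — consistent with a whole-image 180° rotation.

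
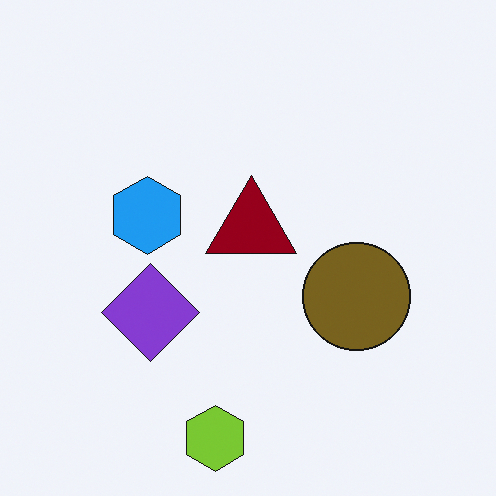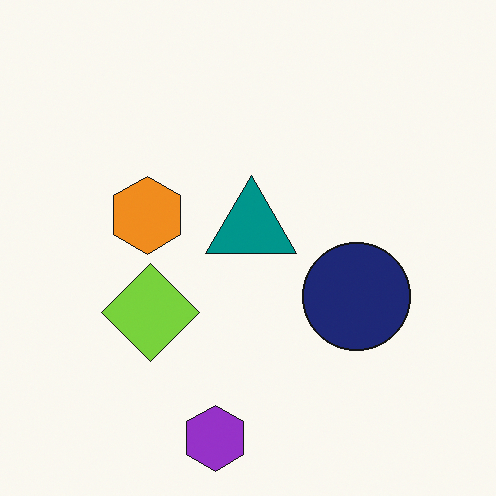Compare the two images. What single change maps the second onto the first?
The image was hue-shifted by a large amount.

Every shape's color has rotated by the same amount around the hue wheel — a uniform hue shift.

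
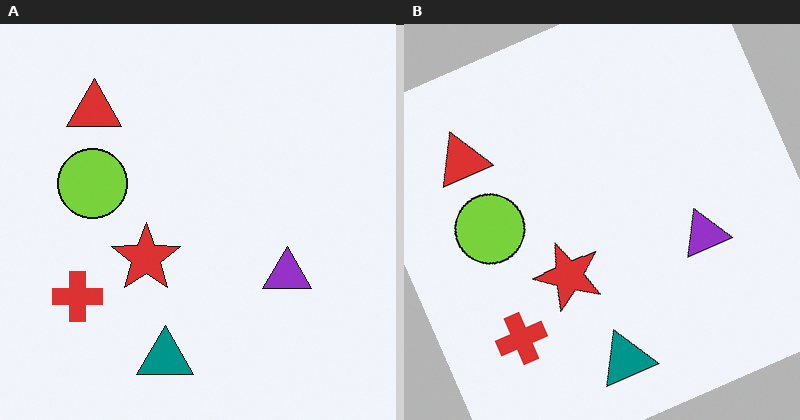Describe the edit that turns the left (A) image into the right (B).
It was rotated counter-clockwise by a clearly visible amount.

Every shape is tilted by the same angle and the image corners show triangular fill wedges — a whole-image rotation by a non-right angle.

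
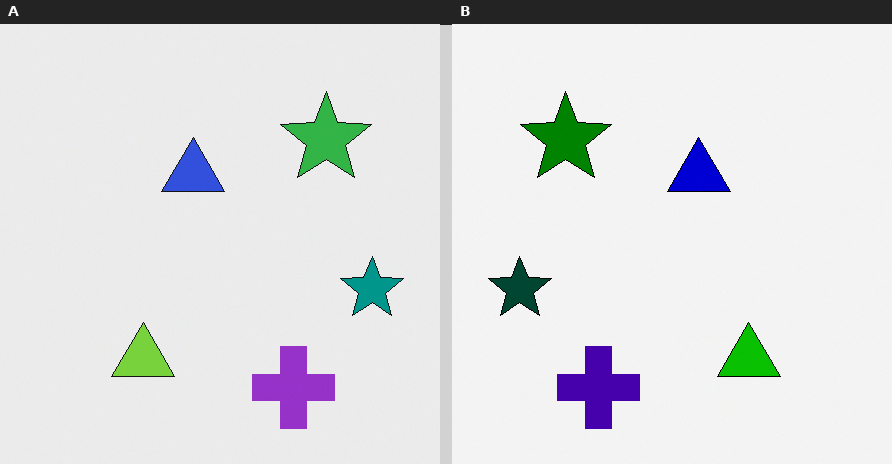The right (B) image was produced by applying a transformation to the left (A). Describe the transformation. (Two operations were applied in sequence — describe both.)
The image was given much higher contrast, then flipped horizontally (left ↔ right).

Tones are pushed away from mid-grey across the whole image — a global contrast change. The teal star is in the right of the left (A) image and the left of the right (B) — shapes on opposite sides of the vertical midline have swapped in a mirror flip.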